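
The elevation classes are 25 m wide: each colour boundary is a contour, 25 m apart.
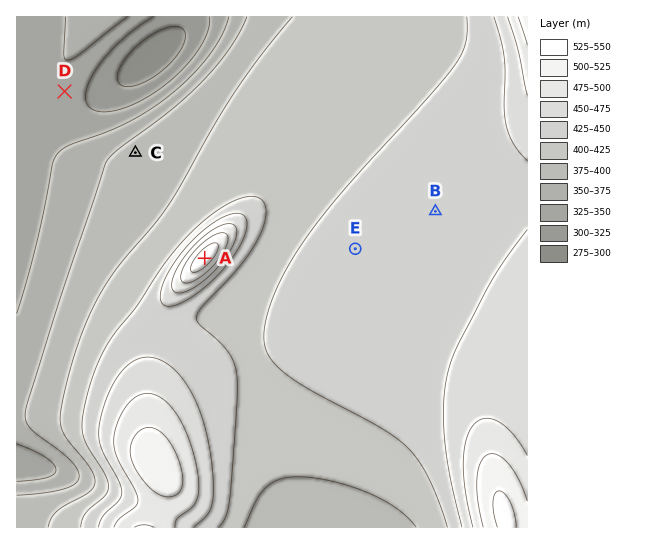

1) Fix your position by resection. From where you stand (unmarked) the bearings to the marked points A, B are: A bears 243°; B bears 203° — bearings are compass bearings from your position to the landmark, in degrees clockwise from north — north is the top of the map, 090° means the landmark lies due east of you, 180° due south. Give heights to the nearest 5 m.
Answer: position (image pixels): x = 474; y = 121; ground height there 435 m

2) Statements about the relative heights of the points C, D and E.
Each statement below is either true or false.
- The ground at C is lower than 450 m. true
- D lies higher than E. false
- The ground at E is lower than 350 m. false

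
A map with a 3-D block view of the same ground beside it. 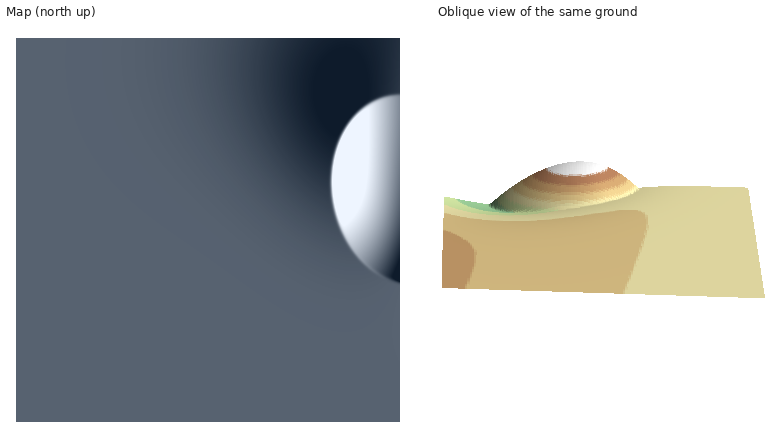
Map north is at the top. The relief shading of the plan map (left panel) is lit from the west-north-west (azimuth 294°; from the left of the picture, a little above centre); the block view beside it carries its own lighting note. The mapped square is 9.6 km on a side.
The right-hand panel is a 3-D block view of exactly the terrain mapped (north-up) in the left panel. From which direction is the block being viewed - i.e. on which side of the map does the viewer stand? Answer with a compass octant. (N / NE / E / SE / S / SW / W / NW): W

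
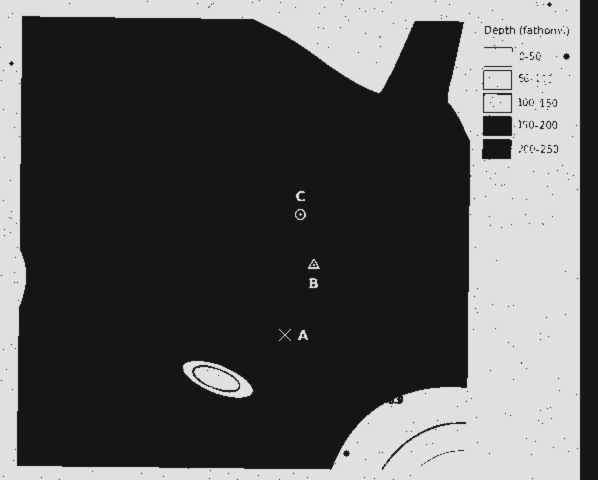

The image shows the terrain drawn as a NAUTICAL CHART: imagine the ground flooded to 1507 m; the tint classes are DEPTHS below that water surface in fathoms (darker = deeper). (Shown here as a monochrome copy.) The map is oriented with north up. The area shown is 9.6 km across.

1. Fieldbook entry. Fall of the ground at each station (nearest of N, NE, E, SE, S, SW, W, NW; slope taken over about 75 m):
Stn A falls E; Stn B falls W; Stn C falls E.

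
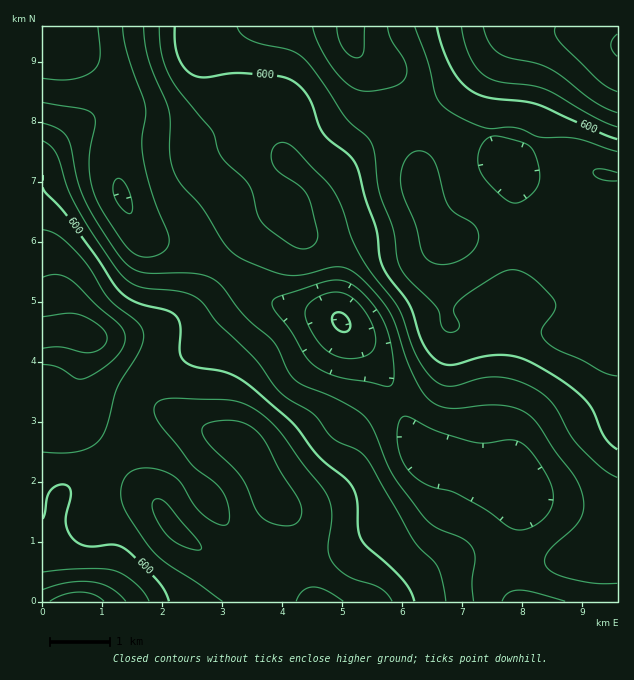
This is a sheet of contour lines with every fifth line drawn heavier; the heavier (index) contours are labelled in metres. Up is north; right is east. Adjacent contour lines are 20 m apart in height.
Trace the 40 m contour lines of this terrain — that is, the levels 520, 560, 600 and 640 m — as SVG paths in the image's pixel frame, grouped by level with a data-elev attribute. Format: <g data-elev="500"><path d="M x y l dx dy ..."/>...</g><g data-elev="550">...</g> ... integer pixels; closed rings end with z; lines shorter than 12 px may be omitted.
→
<g data-elev="520"><path d="M346 358l-12-3-11-7-9-12-8-17-1-7 3-8 8-6 10-4 14-2 13 6 12 14 9 18 2 13-5 9-10 5z"/><path d="M127 213l-8-7-5-11-1-11 5-6 3 1 4 5 6 14 1 13-2 3z"/><path d="M617 56l-5-5-1-6 2-6 4-5"/><path d="M98 27l2 30-2 7-4 6-9 6-12 3-12 1-18-2"/></g><g data-elev="560"><path d="M474 601l-2-19 3-24-3-11-10-9-28-12-11-10-31-42-18-43-9-14-7-6-16-9-38-16-9-6-7-10-10-21-4-7-29-25-22-30-9-8-9-4-12-2-50 0-9-3-7-6-17-21-25-42-7-20-7-33-4-10-9-9-15-6"/><path d="M43 590l25-8 24 0 18 6 9 6 7 7"/><path d="M617 113l-23-11-32-26-14-8-13-5-26-5-10-5-10-10-6-16"/><path d="M144 27l1 18 4 15 20 52 1 41 4 18 7 13 22 25 24 38 8 7 9 6 28 11 12 4 18 0 33-8 8 0 7 3 18 15 21 25 6 14 17 48 9 18 9 10 9 6 12 2 37-3 18 1 14 4 10 6 8 8 17 27 20 26 6 12 3 12-1 10-3 9-8 9-23 21-4 8 0 7 8 8 17 6 25 4 22 0"/></g><g data-elev="600"><path d="M414 601l-4-10-7-11-15-16-21-17-6-7-3-12-1-30-4-9-5-8-29-24-28-36-44-38-20-10-31-6-12-6-4-9 0-25-4-11-9-6-31-8-15-10-54-77-21-22-3-6"/><path d="M43 519l4-21 3-7 9-6 8 1 3 3 1 6-5 19 0 9 2 8 4 7 7 5 7 3 27-1 12 4 33 33 7 9 4 10"/><path d="M617 139l-15-5-64-29-14-4-34-3-18-7-12-10-9-14-9-21-5-19"/><path d="M175 27l0 16 3 14 6 10 9 8 12 2 34-4 39 3 15 5 12 11 7 11 6 21 5 9 7 8 19 14 7 10 10 34 10 30 3 26 3 10 7 12 20 27 12 36 12 17 7 6 9 2 9-1 24-7 15-2 18 1 17 7 31 19 21 17 9 12 12 27 12 11"/></g><g data-elev="640"><path d="M343 601l-17-11-13-3-10 4-7 10"/><path d="M190 549l9 1 2-3-5-9-29-34-6-5-6 0-3 4 1 7 10 20 11 11z"/><path d="M277 525l12 1 7-3 5-6 1-9-4-10-18-27-17-33-12-11-13-6-18 0-15 4-3 5 2 8 7 9 30 30 17 36 8 7z"/><path d="M43 364l15 3 19 12 8-1 16-9 14-11 8-10 2-11-2-7-4-6-22-18-26-26-13-5-8 0-7 2"/><path d="M436 264l15 0 16-8 9-10 2-12-5-10-18-11-7-8-4-10-7-27-4-9-8-7-9-1-7 4-5 8-3 12 0 12 3 11 12 27 6 27 5 7z"/><path d="M617 173l-18-4-4 1-2 2 3 5 5 2 16 2"/><path d="M313 27l8 22 16 24 15 14 7 3 8 1 13-1 15-4 7-4 4-6 1-6-2-7-14-23-4-13"/></g>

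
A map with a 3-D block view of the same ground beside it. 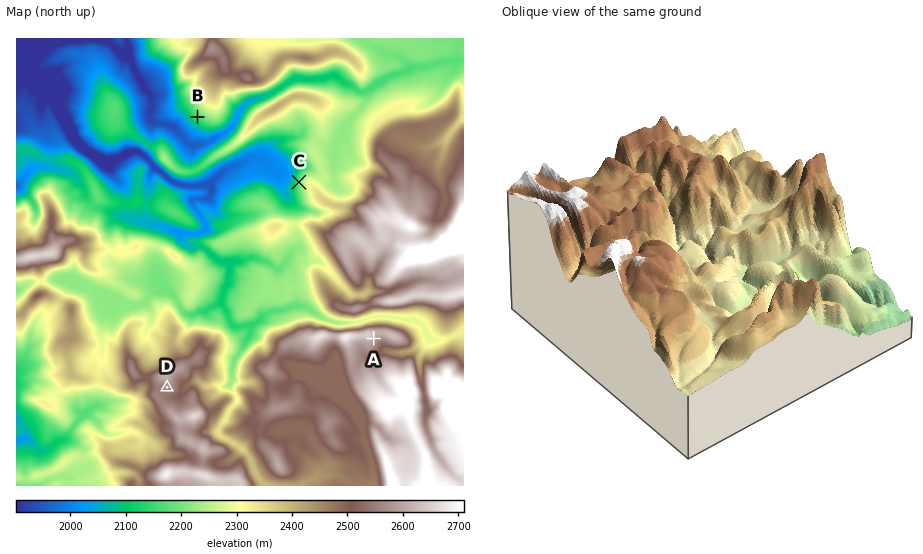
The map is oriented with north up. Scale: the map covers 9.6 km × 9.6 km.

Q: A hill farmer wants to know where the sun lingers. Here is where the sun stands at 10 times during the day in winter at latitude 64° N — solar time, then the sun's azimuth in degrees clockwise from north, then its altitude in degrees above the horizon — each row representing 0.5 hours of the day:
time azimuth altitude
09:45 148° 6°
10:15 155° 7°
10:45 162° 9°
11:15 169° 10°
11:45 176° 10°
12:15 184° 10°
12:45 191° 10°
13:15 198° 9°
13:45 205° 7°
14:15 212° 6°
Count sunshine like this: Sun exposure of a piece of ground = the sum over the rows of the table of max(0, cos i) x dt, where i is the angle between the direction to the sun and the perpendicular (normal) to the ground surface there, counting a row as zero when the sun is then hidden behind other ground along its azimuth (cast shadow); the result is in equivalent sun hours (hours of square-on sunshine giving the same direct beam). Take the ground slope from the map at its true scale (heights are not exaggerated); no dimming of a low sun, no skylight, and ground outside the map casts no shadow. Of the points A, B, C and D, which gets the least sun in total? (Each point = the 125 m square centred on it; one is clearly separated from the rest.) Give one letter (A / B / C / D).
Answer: C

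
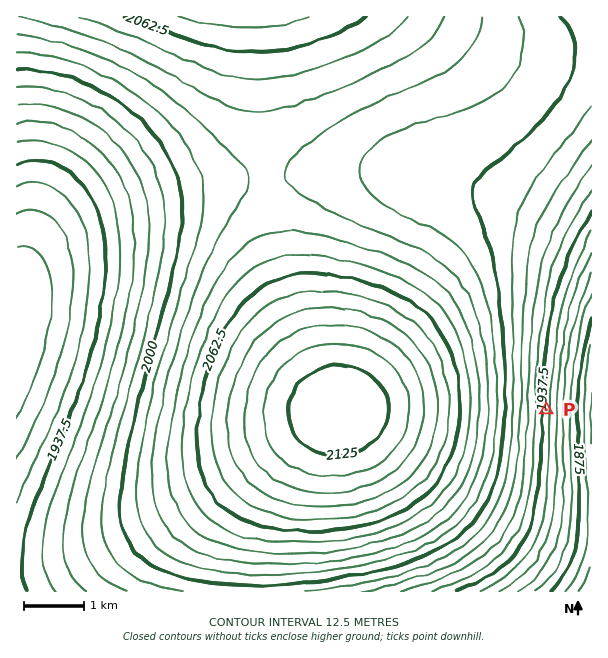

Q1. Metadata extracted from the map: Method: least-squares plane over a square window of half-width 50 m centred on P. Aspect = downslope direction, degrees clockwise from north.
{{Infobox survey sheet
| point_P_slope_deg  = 6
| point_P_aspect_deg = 92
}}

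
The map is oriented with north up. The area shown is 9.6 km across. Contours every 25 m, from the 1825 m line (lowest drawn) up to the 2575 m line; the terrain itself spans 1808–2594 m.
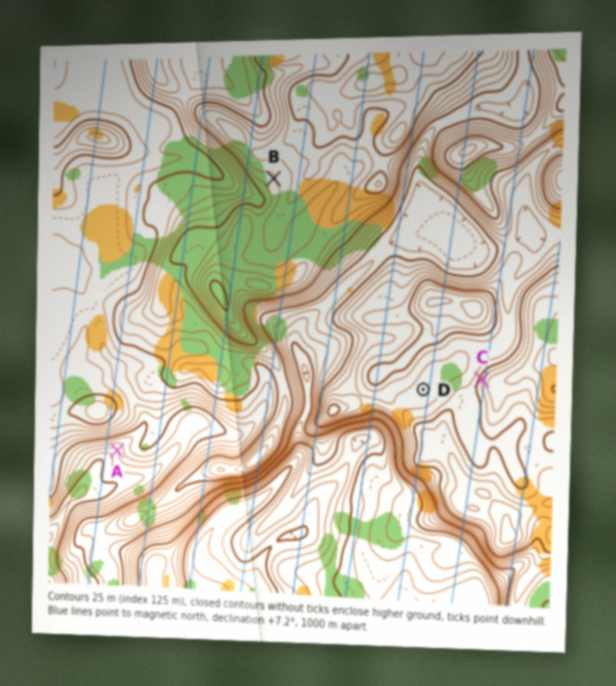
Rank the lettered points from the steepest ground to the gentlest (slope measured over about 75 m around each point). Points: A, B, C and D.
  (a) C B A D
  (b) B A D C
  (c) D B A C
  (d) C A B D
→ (d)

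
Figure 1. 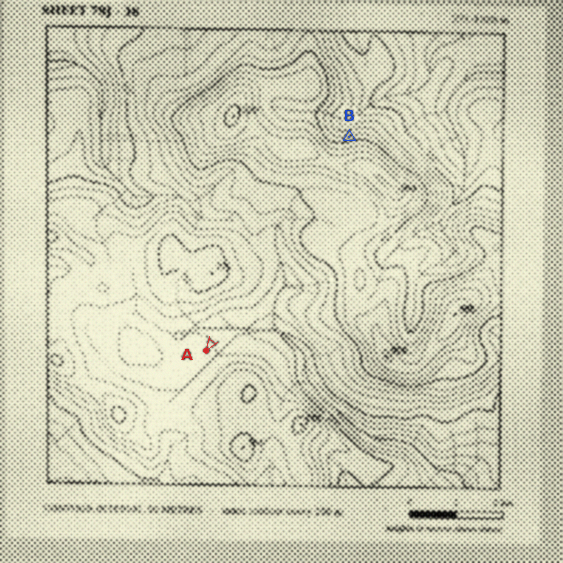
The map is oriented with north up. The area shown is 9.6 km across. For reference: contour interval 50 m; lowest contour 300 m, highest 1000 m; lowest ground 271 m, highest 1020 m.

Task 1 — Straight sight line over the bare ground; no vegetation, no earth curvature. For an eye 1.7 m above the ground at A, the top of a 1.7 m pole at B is out of sight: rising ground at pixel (241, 298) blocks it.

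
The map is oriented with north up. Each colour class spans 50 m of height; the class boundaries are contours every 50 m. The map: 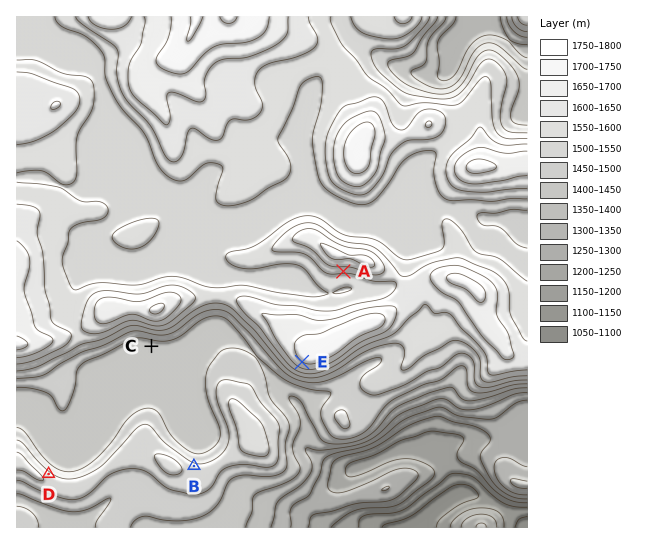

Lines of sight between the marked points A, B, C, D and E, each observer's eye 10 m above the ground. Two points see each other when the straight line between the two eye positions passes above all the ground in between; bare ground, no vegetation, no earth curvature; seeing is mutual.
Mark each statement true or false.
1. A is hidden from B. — true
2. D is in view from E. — true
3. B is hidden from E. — false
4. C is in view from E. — true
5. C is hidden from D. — false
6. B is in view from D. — false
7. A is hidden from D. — true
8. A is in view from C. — false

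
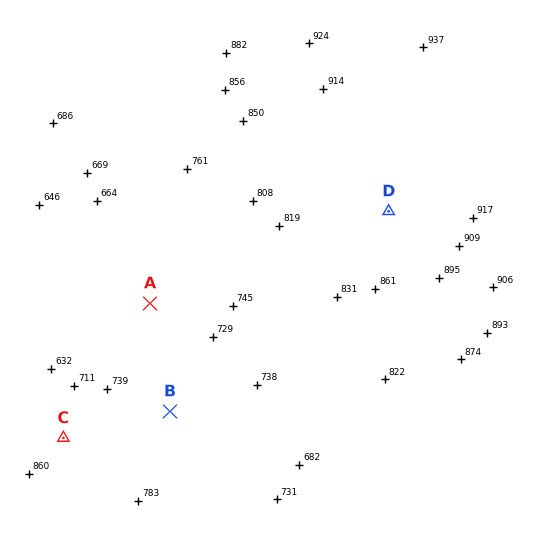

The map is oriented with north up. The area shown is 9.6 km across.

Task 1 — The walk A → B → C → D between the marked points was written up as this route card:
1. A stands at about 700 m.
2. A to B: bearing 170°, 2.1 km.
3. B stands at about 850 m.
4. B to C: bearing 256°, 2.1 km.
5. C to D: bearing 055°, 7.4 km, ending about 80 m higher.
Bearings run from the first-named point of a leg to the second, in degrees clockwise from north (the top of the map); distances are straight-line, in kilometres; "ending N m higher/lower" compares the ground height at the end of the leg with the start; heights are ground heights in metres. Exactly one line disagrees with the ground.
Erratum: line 3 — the height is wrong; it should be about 740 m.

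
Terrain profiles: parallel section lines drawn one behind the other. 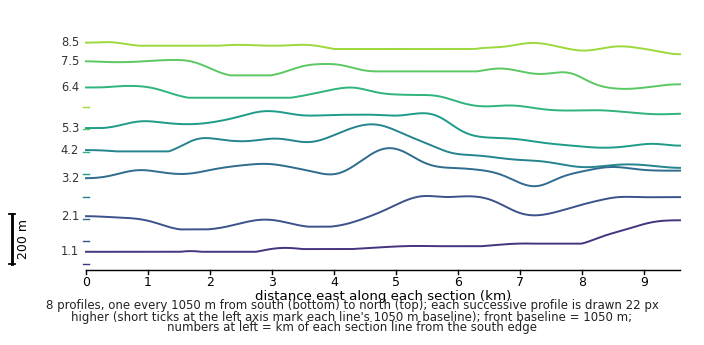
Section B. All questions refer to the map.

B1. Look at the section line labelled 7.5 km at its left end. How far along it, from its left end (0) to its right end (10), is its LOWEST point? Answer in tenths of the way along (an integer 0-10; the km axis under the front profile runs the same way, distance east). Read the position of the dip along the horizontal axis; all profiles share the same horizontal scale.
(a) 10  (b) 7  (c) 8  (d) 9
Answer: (d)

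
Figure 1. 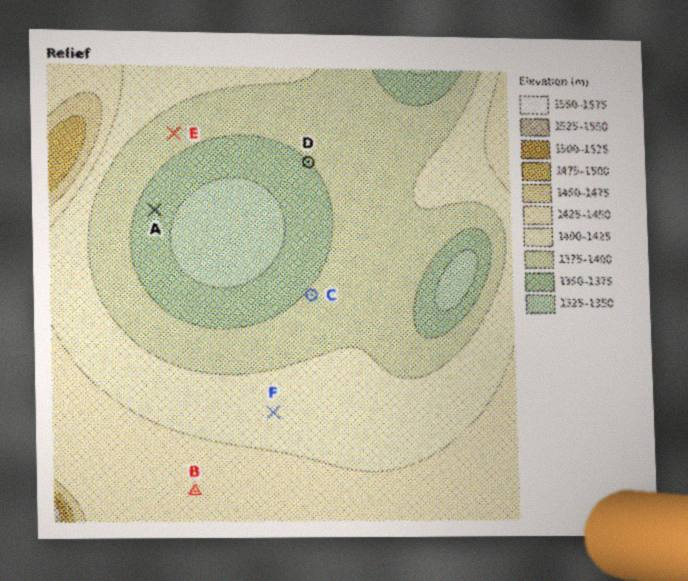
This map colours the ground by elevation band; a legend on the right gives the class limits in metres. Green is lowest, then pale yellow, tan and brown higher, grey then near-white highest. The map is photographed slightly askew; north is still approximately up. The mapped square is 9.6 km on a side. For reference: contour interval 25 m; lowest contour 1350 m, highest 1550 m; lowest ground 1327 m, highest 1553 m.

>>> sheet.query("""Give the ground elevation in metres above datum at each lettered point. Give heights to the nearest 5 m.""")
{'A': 1365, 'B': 1435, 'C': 1380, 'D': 1375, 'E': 1385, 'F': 1415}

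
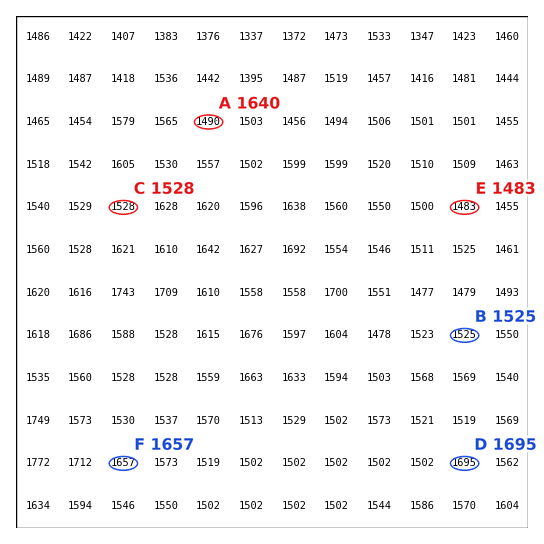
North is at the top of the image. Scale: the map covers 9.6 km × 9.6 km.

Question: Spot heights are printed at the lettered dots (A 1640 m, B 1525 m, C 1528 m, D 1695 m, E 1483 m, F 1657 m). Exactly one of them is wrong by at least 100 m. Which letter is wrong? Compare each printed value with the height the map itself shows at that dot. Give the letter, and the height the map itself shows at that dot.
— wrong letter A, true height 1490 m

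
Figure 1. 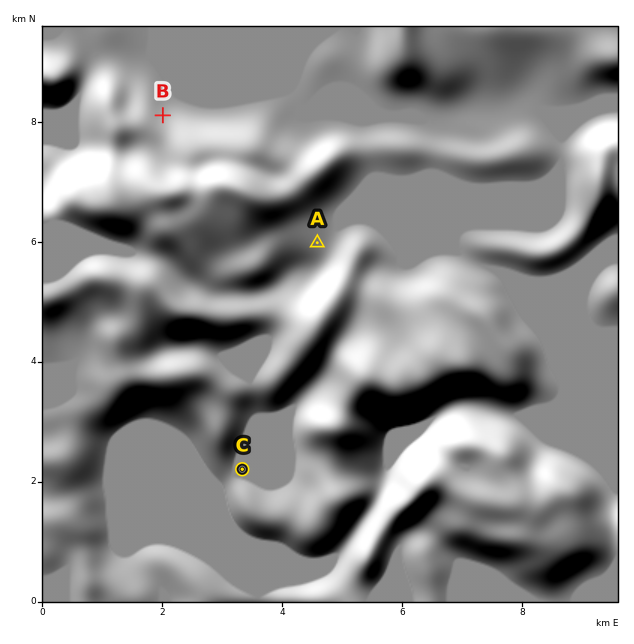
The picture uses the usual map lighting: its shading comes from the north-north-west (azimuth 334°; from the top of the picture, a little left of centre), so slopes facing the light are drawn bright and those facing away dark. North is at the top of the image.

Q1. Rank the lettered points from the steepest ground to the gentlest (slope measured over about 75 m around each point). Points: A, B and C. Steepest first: B A C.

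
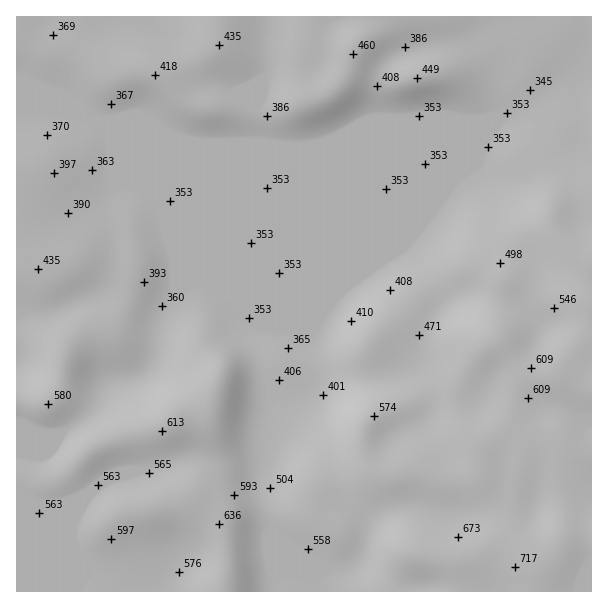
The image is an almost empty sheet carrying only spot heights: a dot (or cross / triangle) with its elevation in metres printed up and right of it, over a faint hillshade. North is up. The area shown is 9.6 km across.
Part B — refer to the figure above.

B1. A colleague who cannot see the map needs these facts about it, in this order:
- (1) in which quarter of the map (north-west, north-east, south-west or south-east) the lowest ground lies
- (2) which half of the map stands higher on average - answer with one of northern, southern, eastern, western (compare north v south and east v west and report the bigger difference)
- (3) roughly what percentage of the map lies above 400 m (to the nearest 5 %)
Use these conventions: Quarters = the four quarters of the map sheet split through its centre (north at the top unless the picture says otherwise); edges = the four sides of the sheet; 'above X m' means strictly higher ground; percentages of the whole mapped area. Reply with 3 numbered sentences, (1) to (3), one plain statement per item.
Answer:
(1) Look to the north-east quarter for the lowest ground.
(2) On average the southern half of the map is the higher ground.
(3) About 60 % of the map lies above 400 m.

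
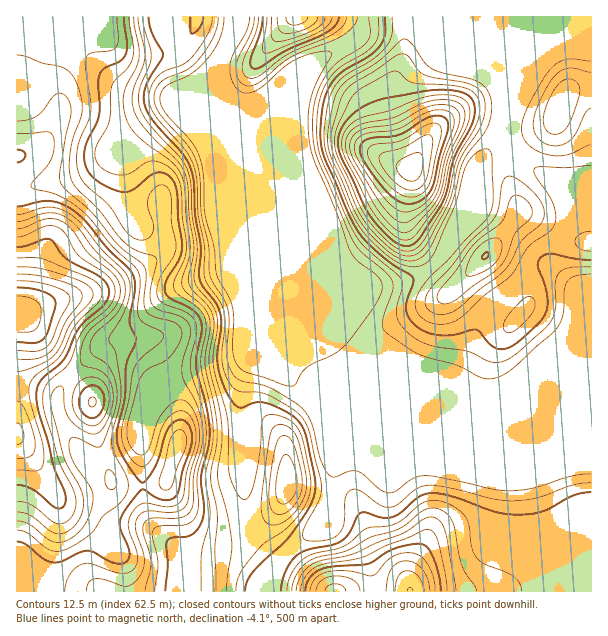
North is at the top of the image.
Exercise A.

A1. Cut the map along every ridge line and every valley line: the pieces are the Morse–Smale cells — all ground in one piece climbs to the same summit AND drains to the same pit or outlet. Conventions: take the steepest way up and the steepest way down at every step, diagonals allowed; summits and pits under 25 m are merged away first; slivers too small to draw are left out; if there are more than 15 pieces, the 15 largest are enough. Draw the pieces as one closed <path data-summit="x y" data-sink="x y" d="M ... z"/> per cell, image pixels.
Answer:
<path data-summit="17 314" data-sink="236 17" d="M236 16l-220 1 1 575 255-1 2-21 4-7-26-33-5-11-3-16 2-56-5-31 0-21 3-15 8-17-7-17 1 11-9 7-15 6-37 8-18 7-21 29-6 24-11 8-28 12-8-1-17-11-12-20-6-15 0-18 6-10 38-37 8-4 25-8 10-10 13-21 13-11 12-6 45-14-4-27 0-150-6-24 0-9 17-32z"/><path data-summit="411 168" data-sink="236 17" d="M506 16l-143 0-2 17-8 9-24 12-17 12-22 8-24 23-20 8 52 54 44 105 9 12 15 12 44-8 22-14 14-17 34-85 18-24 7-21 3-14z"/><path data-summit="410 591" data-sink="236 17" d="M591 396l-82 0-20 4-19 0-8-3-127 0-6 3-15 0 6 13 6 27 8 16-3 45-15 29-20 14-19 20-5 14 0 13 319 1z"/><path data-summit="486 255" data-sink="236 17" d="M246 106l0 2 91 221 36 34 0 3-9 11-23 20 87-1 22-10 14-20 18-48 24-24 21-18 13-8 11 2 16 12 3-1-14-15-2-15 10-20 8-9 20-4 0-12-19-18-19-7-41-27-10-4-9 0-13 11-31 82-12 18-12 10-16 9-44 8-15-12-9-12-44-105z"/><path data-summit="92 402" data-sink="236 17" d="M228 265l-1 7-44 14-12 6-13 11-13 21-10 10-25 8-8 4-38 37-6 10 0 18 6 15 14 22 18 10 5 0 28-12 11-8 6-24 21-29 28-11 36-7 15-10-4-12 0-43z"/><path data-summit="287 483" data-sink="236 17" d="M225 222l1 38 15 36 1 45 10 19-11 35 0 21 5 31 0 66 8 21 25 28 17-18 20-14 12-21 4-17 2-36-6-12-4-22-8-18-20-17-12-19z"/><path data-summit="411 168" data-sink="236 17" d="M591 218l-19 4-8 9-10 20 2 15 18 19-28-17-10 2-9 6-41 38-10 16-12 36-14 20-22 10-82 0 116 1 8 3 19 0 20-4 82 0z"/><path data-summit="561 107" data-sink="236 17" d="M591 16l-85 1 2 88-8 29-12 16 1 2 5-2 9 0 10 4 41 27 19 7 18 17z"/><path data-summit="296 17" data-sink="236 17" d="M362 16l-125 0-2 14-17 32 2 16 6 15 7 7 9 4 7 0 17-7 24-23 22-8 17-12 24-12 8-9z"/>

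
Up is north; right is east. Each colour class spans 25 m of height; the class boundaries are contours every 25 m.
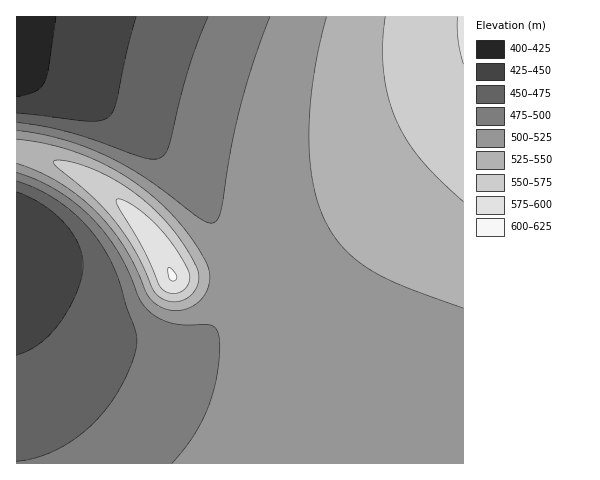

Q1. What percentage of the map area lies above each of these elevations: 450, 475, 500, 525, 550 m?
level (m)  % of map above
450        91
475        77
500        62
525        25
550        9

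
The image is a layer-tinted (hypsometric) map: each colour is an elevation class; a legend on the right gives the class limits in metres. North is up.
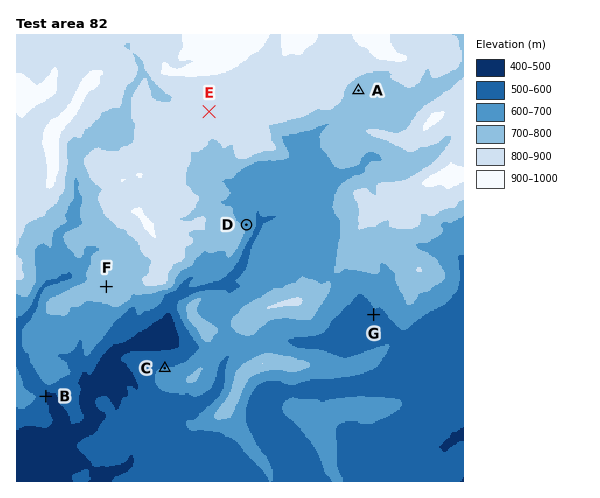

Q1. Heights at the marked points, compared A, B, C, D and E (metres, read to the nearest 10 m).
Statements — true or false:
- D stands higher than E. false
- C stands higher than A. false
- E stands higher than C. true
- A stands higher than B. true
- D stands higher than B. true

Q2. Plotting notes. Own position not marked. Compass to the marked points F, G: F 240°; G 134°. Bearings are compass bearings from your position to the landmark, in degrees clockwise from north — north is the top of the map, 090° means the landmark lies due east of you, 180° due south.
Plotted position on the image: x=255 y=201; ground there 620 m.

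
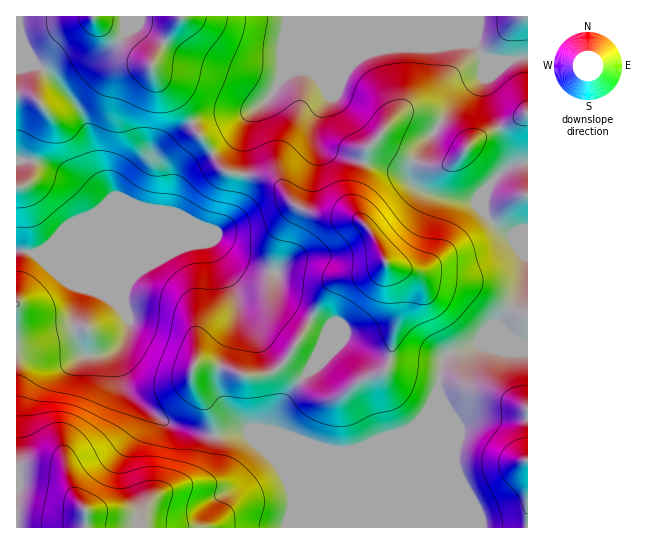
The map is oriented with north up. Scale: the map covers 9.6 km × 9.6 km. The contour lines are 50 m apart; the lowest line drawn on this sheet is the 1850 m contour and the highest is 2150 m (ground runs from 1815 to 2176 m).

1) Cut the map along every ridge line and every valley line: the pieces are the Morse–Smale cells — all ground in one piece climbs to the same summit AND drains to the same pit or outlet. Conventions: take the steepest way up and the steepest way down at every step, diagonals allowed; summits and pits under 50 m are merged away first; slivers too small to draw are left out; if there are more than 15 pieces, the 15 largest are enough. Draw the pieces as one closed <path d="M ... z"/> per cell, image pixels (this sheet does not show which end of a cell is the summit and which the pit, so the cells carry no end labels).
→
<path d="M527 113l-50 26-20 21-16 7-16-2-19-6-29-19-10 9-12 45 0 16 7 13-9-6-30-1-18-5-8-4-23-27-12-4-35-4-8-7-6-10-3 0-20 12-9 8-10 37-94 39-34 0-8 3 24 22 47 20 15 13 8 12-1 12-9 18 0 15 4 16 5 9 10 10 27 20 38 14 11 1 20-4 15 0 32 13 30 0 24 6 23-2 48-18 19-17 14-24 2-24 6-11 30-11 47-1-14-7-10-10 0-3 15-21 9-21 4-20 0-31-3-1-14 6-9-4-17-17-1-13 4-14 15-16 10-6 15-3z"/><path d="M23 160l-7 2 1 366 423-1 0-125-2-11-13 23-12 13-43 18-19 6-16 0-24-6-30 0-32-13-15 0-20 4-11-1-38-14-27-20-13-14-6-21 0-15 10-25 0-5-4-7-19-18-47-20-24-22 10-5 21-22 23-10 10-6 4-6-22-22-14-10-20-9z"/><path d="M478 16l-56 1-133 56-9 8-8 13-24 21-13 22-9 8-14 9 7 11 8 7 35 4 12 4 15 19 8 8 8 4 18 5 30 1 6 3-4-10 0-16 12-45 10-9 29 19 19 6 16 2 16-7 20-21 51-26 0-55-34 2-9-3-10-14 4-16z"/><path d="M181 16l-165 1 0 144 21 0 14 4 16 8 14 10 22 22-4 6-10 6-23 10-23 24 34 0 94-39 10-37 9-8 22-13-33-53-19-19-8-13 0-6 5-10z"/><path d="M426 16l-244 0-25 37-5 10 0 6 8 13 19 19 18 32 17 20 21-16 13-22 24-21 8-13 9-8z"/><path d="M527 344l-50 0-27 9-6 5-5 21 2 149 87-1z"/><path d="M527 163l-14 2-10 6-15 16-4 14 0 10 4 7 10 10 13 7 17-6z"/><path d="M527 16l-48 0-4 27 8 12 11 5 20 0 13-3z"/><path d="M527 261l-6 28-21 34 0 3 10 10 15 8 3-1z"/>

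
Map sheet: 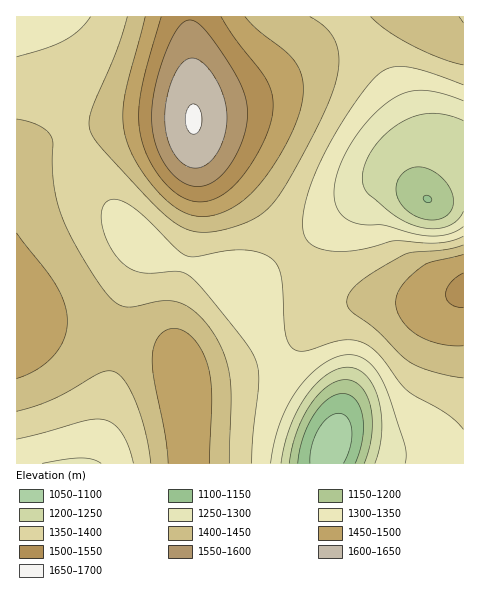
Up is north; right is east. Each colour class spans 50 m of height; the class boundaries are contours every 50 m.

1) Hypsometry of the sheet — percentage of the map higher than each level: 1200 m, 96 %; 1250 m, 92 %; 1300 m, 87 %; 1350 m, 70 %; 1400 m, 44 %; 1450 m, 22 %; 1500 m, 10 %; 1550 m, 6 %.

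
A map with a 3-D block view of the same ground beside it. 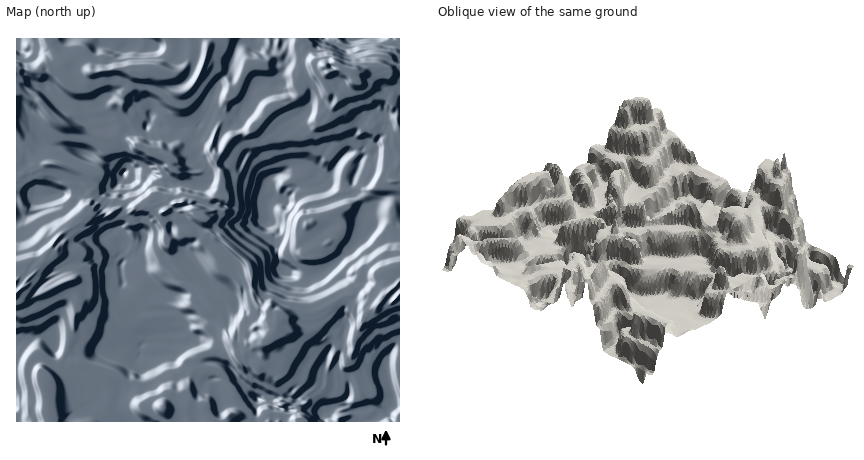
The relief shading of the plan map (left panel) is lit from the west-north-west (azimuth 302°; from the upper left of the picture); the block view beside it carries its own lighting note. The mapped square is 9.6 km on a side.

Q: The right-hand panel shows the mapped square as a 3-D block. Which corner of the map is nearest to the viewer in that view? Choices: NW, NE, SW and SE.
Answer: SW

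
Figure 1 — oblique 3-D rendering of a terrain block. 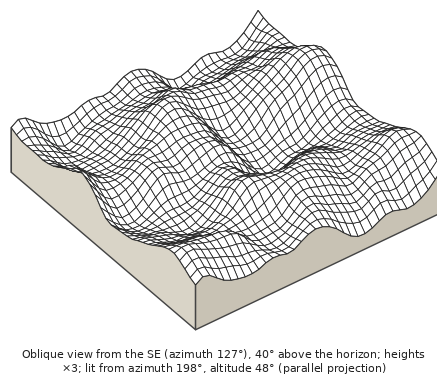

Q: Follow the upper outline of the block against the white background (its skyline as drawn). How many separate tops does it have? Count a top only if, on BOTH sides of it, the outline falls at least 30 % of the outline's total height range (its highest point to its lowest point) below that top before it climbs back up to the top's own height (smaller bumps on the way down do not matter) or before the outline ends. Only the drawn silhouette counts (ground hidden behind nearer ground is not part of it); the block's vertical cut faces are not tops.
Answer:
1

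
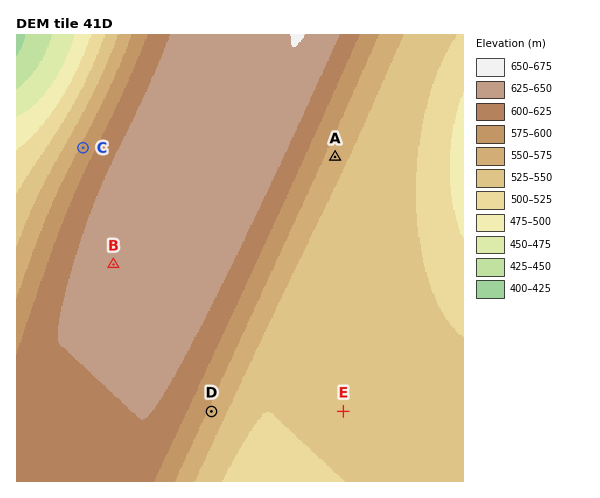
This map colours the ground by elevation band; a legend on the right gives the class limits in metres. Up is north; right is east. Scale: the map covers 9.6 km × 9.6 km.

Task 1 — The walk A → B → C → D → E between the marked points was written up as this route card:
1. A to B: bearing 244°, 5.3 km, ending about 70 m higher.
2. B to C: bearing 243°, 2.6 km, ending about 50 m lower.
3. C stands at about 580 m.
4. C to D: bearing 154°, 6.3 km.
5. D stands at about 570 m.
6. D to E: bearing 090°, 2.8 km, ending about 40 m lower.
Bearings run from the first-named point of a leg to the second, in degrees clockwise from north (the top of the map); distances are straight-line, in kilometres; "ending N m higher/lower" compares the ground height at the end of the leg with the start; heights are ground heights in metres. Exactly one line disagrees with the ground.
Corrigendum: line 2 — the bearing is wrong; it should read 345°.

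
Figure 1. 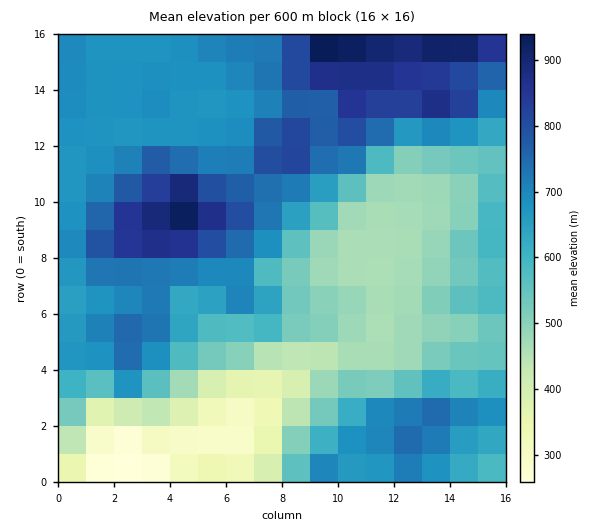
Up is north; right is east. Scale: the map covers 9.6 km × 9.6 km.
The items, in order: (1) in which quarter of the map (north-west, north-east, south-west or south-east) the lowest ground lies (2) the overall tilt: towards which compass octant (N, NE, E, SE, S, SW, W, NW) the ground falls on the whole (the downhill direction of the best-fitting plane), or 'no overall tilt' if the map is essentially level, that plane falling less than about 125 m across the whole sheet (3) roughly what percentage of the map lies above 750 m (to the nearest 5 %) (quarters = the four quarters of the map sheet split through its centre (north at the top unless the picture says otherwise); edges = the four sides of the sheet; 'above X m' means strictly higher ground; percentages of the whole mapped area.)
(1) The lowest ground is in the south-west quarter.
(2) The general tilt is down to the south (the land rises towards the north).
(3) Roughly 20 % of the ground is higher than 750 m.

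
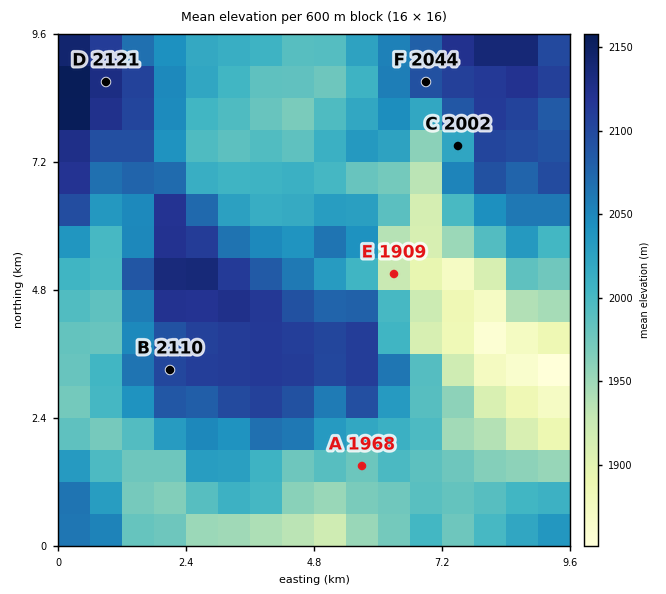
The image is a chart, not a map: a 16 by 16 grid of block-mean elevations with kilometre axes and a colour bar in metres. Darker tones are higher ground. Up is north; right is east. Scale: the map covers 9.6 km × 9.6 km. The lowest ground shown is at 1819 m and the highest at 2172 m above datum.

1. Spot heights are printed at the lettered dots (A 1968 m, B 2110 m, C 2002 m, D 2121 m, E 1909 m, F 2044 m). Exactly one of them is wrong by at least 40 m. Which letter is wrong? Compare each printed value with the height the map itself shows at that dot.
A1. F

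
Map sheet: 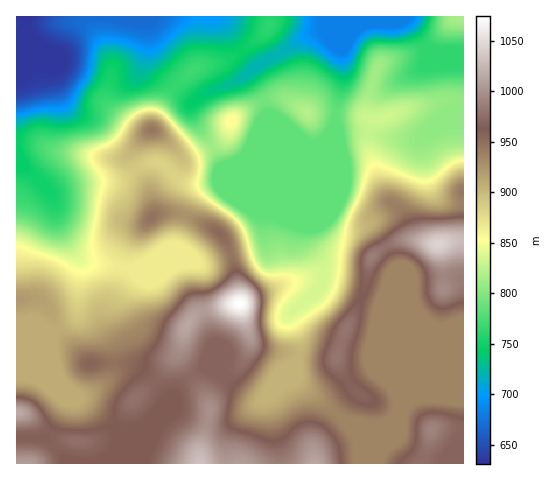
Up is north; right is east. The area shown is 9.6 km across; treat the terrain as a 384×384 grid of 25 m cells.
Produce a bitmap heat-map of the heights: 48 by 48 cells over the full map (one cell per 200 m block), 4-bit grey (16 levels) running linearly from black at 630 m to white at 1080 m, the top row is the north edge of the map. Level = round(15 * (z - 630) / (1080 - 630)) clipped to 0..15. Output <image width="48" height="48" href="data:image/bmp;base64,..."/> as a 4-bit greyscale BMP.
<image width="48" height="48" href="data:image/bmp;base64,Qk32BAAAAAAAAHYAAAAoAAAAMAAAADAAAAABAAQAAAAAAIAEAAATCwAAEwsAABAAAAAAAAAAAAAAABEREQAiIiIAMzMzAERERABVVVUAZmZmAHd3dwCIiIgAmZmZAKqqqgC7u7sAzMzMAN3d3QDu7u4A////AMzMu7u7u7u8zN3dzMzMzM3cu6qqu7y7u8zLu7u7u7u7zN3czMzMzMzMu6qqq7zLu7u7u8y7u7u7zM3czMu7vMzMuqqqqrzMu7u7u7u7u7u7vMzMy7u7u8zLuqqqqrzMy8zLuqq7u7u7u8zMu6qqq7u7qqqqqrvMu9y7qqqru7u7u7zMuqqaqqqqqqu6qqu7u8y6mZmqu8u7u7zMu6mZmqqqq7u7qqqqqrqpmZmqu8y7u7zMu6mZmZqqu7u6qqqqqqmZmaqqq7u7u7zLu7qZmZmru7uqqqqqqpmZmqqqq7u7y7u7u7qpmZqru7qqqqqqqpmZmqu7u7u8zMu7u7upmZq7y7qqqqqqqpmZmqu7q7u8zMy7u8y6mZq7y7qqqqqqqpmZmqqqqqu8zMy7vMy6mZmry7qqqqqqqpmZmaqqqqq7zMy7zMy5mZmrzLqqqqqqqpmZmZmaqqqrzdzMzNypiImrvLqqqqqqqpmZmZmZmaqrvN3M3e2od3iau7uqqqqqqqmZmZmZmZmqvM3d7u2od3eIq7uqqqq7u6qpmYmZmZmZq8zN7/25h3d4mruqqqq8y6qZmIiJmIiImru83uyph3d3ibu6qqvMzJmZmIiIiIiIiZmavMuYiHd3ibu6qqvMzImYiHeIiIiIiIiJq7mHd3d3eau6qqvMzIiIh3d4iIiIiIiJq6hmZ3d3eazLqqvNzIh3d3d4iIiIiIiZqpdmZmZ3eKvLu7zd3Xd2ZneIiJmIiImauoZmZmZneJu8zM3u3XZmVmeImZqZiJmruoZmZVVmeJmrzM3d3WZVVWeImaqqmaqrqXZVVVVVaJmau8zMzFVVRWZ4mZq6qqqql2VVVVVVV4maq7u7u1VURVZ4mZqqqqmYdVVVVVVVVomqqqqqqlRERVZ4iZmqmZh2VVVVVVVVVXmaqpmZqkRERVZ4iJmZmYdlVVVVVVVVVWiZmZiJqkRERVZ4iJmZmIdlVVVVVVVVVWiIiId4mkREVWd4iZmZiYhlVVVVVVVVVWeId3d3iURFVmeImZmZmZhmVVVVVVVVVWd3d2Znd0RVVmd4iZmZmYdmZlVVVVVVVWd3ZmZmZ0RVVWZniJqqmYZmdlVVVVVVVWd2ZmZmZkRERFVWeJqqmGZmd2VVVVVVVmd2ZmZmZjNERERFZ4qqhlVnd2VVVWZlVmd3dmZmZiMzMzRFVniYZURWd3ZVVmZlVmd3d2ZmZhEiIjRFVWZmVERFZmZVZmZlVWZmZmZmZhEREiNEREVVVERERFVWZmZlVWZmZmZmZgAAESNERERERERDM0RVVVVVRFZmVVVVVQAAABI0RDNERVREQzNEVVVUREZmVVVVVQAAABI0RDM0RFVERDM0RERDM0VmVVRERAAAABEzQzMzNEREREMzM0QzIjVmZVRERAAAABEjMzIiM0RERERDMzMiIjRVVVRERAAAAREiIiIiIzMzM0REMyIiIiNENERVVQABEREiIhESIjMzMzREQzIiIiIiIjRVZgABERERERERIiIiMzREQzIiIiIiIiNFZg=="/>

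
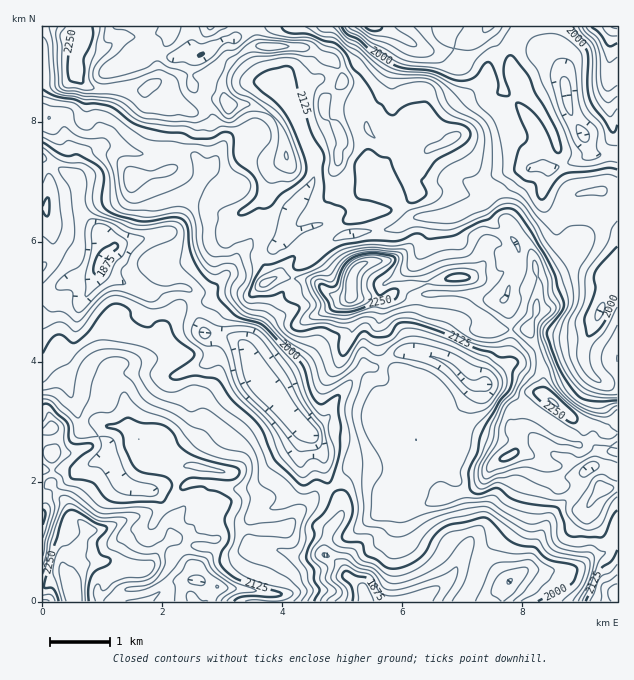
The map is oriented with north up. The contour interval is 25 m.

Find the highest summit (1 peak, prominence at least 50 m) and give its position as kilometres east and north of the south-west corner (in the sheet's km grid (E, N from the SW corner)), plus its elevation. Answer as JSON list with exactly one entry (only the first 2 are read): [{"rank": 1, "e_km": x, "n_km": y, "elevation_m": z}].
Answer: [{"rank": 1, "e_km": 5.16, "n_km": 5.29, "elevation_m": 2348}]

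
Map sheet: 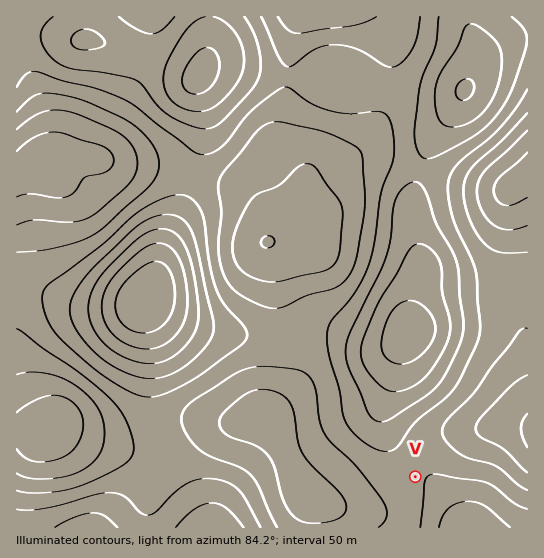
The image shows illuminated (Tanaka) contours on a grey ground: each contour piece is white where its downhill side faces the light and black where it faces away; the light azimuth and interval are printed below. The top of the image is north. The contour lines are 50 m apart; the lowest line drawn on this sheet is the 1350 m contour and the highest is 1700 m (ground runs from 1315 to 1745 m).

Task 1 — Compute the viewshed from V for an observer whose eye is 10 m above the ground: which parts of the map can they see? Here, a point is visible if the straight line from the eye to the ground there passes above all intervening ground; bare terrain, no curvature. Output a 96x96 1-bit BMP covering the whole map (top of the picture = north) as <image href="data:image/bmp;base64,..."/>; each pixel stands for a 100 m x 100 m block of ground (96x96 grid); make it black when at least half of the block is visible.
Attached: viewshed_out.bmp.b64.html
<image width="96" height="96" href="data:image/bmp;base64,Qk2+BAAAAAAAAD4AAAAoAAAAYAAAAGAAAAABAAEAAAAAAIAEAAATCwAAEwsAAAIAAAAAAAAA////AAAAAAAAAAAAD///////8AAAAAAAD///////8AAAAAAAD///////+AAAAAAAD///gH//+AAAAAAAD//+AB//+AAAAAAAB//8AAf//AAAAAAAB//4AAf//AAAAAAAD//4AAf//AAAAAAAD//wAAf/+AAAAAAAH//wAA//AAAAAAAAP//gAA/+AAAAAAAB///gAB/8AAAAAAAD///AAB/4AAAAAAAH///AAD/wAAAAAAAP//+AAD/wAAAAAAAP//8AAH/wAAAAAAAf//wAAH/4AAAAAAA///gAAD/4AAAAAAA///AAAD/8AAAAAAB//8AAAB/+AAAAAAB//8AAAB//gAAAAAD//4AAAA//wAAAAAD//4AAAA//8AAAAAH//wAAAA//+AAAAAH//wAAAA///gAAAAH//wAAAA///wAAAAH//wAAAA///8AAAAP//4AAAA///+AAAAP//4AAAB////gAAAP//4AAAA////8AAAP//4AAAAP///8AAAP//4AAAAD///8AAAP//4AAAAB///8AAAP//4AAAAA/5/8AAAP//4AAAAAfgP8AAAP//wAAAAAAAB8AAAP//wAAAAAAAA8AAAH//gAAAAAAAAcAAAH//AAAAAAAAAcAAAH//AAAAAAAAAMAAAD/+AAAAAAAAAMAAAB/8AAAAAAAAAMAAAB/8AAAAAAAAAMAAAA/4AAAAAAAAAcAAAAf4AAAAAAAAAcAAAAfwAAAAAAAAAMAAAAfwAAAAAAAAAMAAAAPwAAAAAAAAAAAAAAPgAAAAAAAAAAAAAAHgAAAAAAAAAAAAAAHAAAAAAAAAAAAAAAHAAAAAAAAAAAAAAACAAAAAAAAAAAAAAAAAAAAAAAAAAAAAAAAAAAAAAAAAAAAAAAAAAAAAAAAAAAAAAAAAAAAAAAAAAAAAAAAAAAAAAAAAAAAAAAAAAAAAAAAAAAAAAAAAAAAAAAAAAAAAAAAAAAAAAAAAAAAAAAAAAAAAAAAAAAAAAAAAAAAAAAAAAAAAAAAAAAAAAAAAAAAAAAAAAAAAAAAAAAAAAAAAAAAAAAAAAAAAAAAAAAAAAAAAAAAAAAAAAAAAAAAAAAAAAAAAAAAAAAAAAAAAAAAAAAAAAAAAAAAAAAAAAAAAAAAAAAAAAAAAAAAAAAAAAAAAAAAAAAAAAAAAAAAAAAAAAAAAAAAAAAAAAAAAAAAAAAAAAAAAAAAAAAAAAAAAAAAAAAAAAAAAAAAAAAAAAAAAAAAAAAAAAAAAAAAAAAAAAAAAAAAAAAAAAAAAAAAAAAAAAAAAAAAAAAAAAAAAAAAAAAAAAAAAAAAAAAAAAAAAAAAAAAAAAAAAAAAAAAAAAAAAAAAAAAAAAAAAAAAAAAAAAAAAAAAAAAAAAAAAAAAAAAAAAAAAAAAAAAAAAAAAAAAAAAAAAAAAAAAAAAAAAAAAAAAAAAAAAAAAAAAAAAAAAAAAAAAAAAAAAAAAAAAAAAAAAAAAAAAAAAAAAAAAAAAAAAAAAAAAAAAAAAAAAAAAAAAAAAAAAAAAAAAAAAAAAA="/>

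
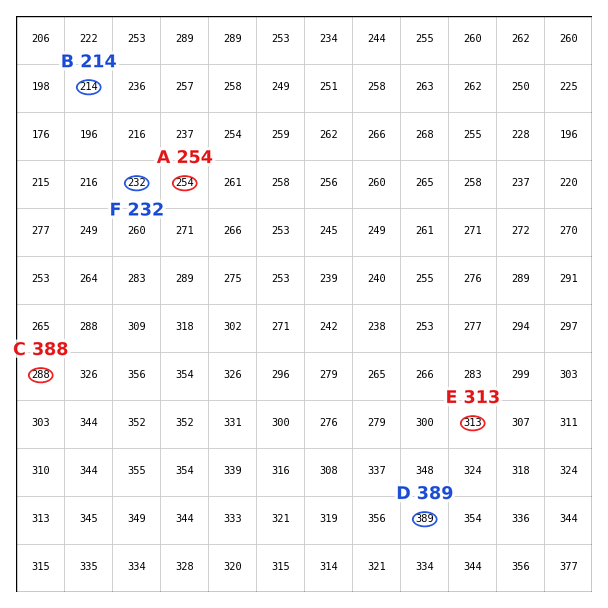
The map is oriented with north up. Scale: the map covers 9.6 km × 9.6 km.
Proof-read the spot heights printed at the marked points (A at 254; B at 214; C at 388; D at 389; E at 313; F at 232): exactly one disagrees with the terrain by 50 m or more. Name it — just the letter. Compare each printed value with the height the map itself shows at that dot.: C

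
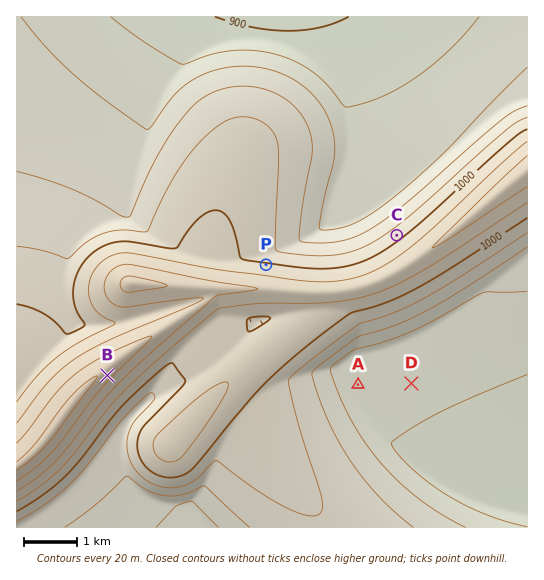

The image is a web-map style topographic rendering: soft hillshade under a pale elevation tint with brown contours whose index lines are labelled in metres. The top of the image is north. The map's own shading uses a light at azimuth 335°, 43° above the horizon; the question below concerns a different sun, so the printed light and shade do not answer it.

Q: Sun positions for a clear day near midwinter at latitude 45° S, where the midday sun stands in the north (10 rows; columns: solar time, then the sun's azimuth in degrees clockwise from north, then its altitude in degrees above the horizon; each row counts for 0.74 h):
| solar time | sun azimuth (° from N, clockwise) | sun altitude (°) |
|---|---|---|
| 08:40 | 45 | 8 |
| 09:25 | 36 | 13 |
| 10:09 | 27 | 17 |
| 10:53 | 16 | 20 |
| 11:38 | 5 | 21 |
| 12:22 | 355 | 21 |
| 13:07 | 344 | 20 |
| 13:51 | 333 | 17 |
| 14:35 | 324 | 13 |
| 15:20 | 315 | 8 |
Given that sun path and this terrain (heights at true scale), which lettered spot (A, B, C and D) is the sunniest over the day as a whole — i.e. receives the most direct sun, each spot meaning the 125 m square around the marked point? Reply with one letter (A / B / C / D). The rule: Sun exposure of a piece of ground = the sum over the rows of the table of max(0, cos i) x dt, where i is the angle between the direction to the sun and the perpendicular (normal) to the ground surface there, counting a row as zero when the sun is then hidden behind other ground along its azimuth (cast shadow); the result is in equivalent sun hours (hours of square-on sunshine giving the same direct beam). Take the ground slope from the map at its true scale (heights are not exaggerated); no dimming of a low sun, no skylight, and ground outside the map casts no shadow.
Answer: C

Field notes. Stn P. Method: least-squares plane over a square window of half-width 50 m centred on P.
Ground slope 5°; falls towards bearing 8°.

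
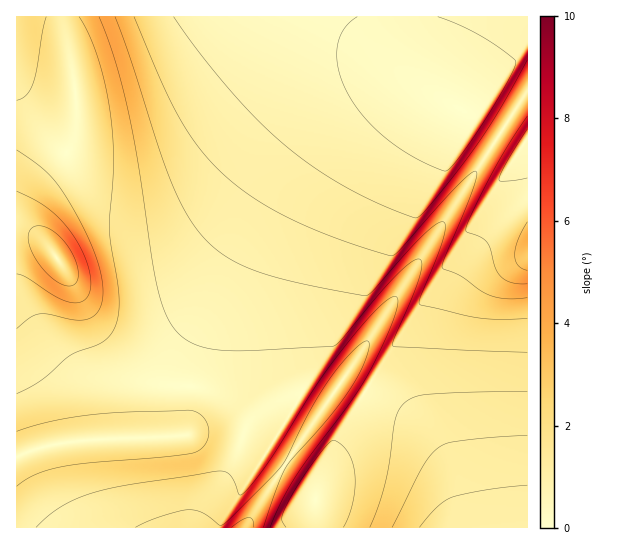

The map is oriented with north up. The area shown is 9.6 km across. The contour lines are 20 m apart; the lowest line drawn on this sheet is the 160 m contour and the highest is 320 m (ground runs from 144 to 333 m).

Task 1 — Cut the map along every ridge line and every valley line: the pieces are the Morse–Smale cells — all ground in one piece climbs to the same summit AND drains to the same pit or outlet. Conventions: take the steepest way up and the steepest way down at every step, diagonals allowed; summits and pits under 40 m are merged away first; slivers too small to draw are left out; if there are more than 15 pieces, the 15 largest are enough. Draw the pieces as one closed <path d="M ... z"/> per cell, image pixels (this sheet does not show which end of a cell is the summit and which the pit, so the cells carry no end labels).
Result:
<path d="M527 16l-462 0-1 13 12 64 0 37-3 11-6 12-35 38-5 12-2 11 6 12 26 32 18 28 12 27 8 25 13 23 11 10 26 10 22 4 22 1 6-31 9-25 43-87 25-45 39-55 20-22 26-20 12-6 20-7 24 0 17 5 35 19 13 4 24 15 26-40z"/><path d="M413 88l-24 0-23 8-24 16-31 31-22 28-26 43-54 104-14 37-6 31 18 3 20 11 14 13 6 12 15-14 27-14 6 0 24 14 6-5 36-53 140-222-23-15-13-4-35-19z"/><path d="M527 140l-147 227-44 75-13 29-7 22-1 17 2 18 211-1z"/><path d="M503 132l-3 1-139 220-40 58-26-14-6 0-27 14-15 14-6-12-14-13-20-11-17-2-2 42-1 4-5 3-111 5-33 7-20 8-2 2 0 69 299 1 1-35 7-22 13-29 44-75 144-222z"/><path d="M63 16l-47 1 1 440 21-9 24-5 39-4 81-3 5-3 1-4 1-42-2-2-20 0-22-4-26-10-11-10-13-23-14-39-12-22-12-19-30-39-2-10 7-18 35-38 6-12 3-11 0-37z"/><path d="M527 92l-26 39 20 13 4 0 3-5z"/>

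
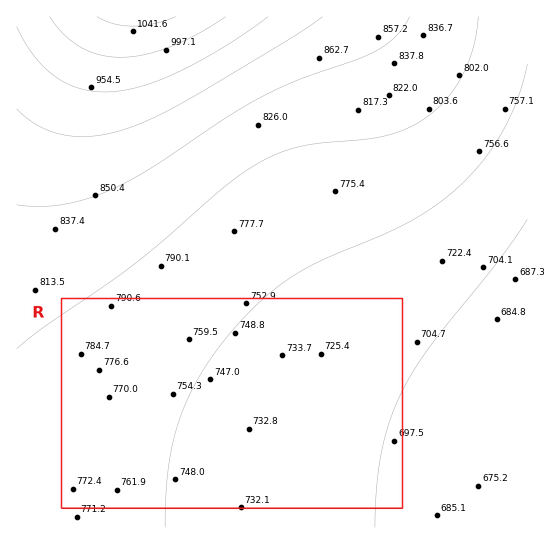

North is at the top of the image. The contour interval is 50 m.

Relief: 660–1060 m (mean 780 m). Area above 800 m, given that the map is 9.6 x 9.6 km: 29.3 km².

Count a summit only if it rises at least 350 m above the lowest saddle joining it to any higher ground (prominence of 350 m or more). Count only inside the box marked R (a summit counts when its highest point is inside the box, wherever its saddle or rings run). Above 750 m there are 0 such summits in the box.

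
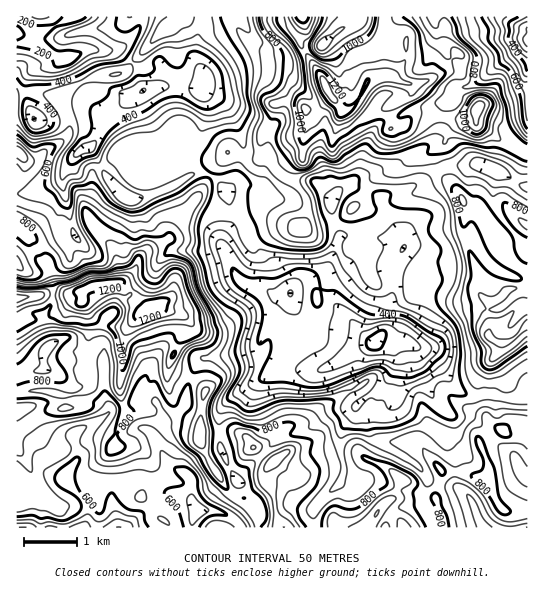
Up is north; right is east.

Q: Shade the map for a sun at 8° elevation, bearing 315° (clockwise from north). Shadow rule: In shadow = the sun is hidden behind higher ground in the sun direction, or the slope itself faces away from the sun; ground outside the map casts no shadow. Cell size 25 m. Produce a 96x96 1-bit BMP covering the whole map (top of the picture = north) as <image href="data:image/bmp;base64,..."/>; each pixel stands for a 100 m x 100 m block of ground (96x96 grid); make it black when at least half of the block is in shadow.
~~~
<image width="96" height="96" href="data:image/bmp;base64,Qk2+BAAAAAAAAD4AAAAoAAAAYAAAAGAAAAABAAEAAAAAAIAEAAATCwAAEwsAAAIAAAAAAAAA////AAAAAAD///wBgAAAAB4IfD////4BwAAPgB4Afj///f8B4cQPwA/wfg7w/OeB54B/wA/8bgBgAMEfzwB/8Af8/gAAAAB/wAB/+AH4/hAAAAD/wMB/+AB4fDgBwAf/weD/+AD4/HgD4D//w/D//ADw+HgH4H//w+H//AAA8HAf8P//g+H/+AAAwHY/8P//g/j/aCAAAC5/+P//h7x/CAAAAA75/H//n54/OAAAAB/4fj/+/48f+AAAAB/5/gH+PwIH+AAAAB7//wP8HwAAeAAAAB5//x/8HwA4OAAAABgf/5/8HwYeGAAAAAAP/8/+H/+GGAAAAAIH/8//H//ADgAAAAAB/+f/n//gPwAAAAB4D+f/3//wP4AAAAD+B+//3//4H8AAAAf/D9//3//8B/gAAA8QA9/////+AfgAAD8AAd/////+AHwAAH8Awc/////+ADwAAP8fw8/////+ABwAAP9/z8/////9wAAAAP///8/////7+AAAAP///8/////z/AAQAH///+/////j/gH8AD/////////gP//+AB/////////AH///AA/////////AA///gAP///f////AAf//gAF//+f///+ADf//ADA///P///+AP//4ABj///D///+AP//wAAz/f/g////wf//wAAb/H/gP///4f//wACL/B/wP///8P/4AABgeB/wD///+f/4AAAwAB/4D//////4AAAYAAH8D/////8wAAAAAAAfB/////4AAAAAAAAPh/////4QAAAAAAAHg/////xwAAAABwAHwf////x/AAAABwAHw/////j/wAAAAAAD//+///h//AAAAAAB//+P//A//gAAAAAAP/+D//B//gAEDAAAD/8Af/D//4AEDAAAA/8AH/P//8AACAAAA/8AB/////AAAAAAA/4AB9///7AAAAAAA/4AB////6AAAAAAAfwAB////7AAAQAAAfwAB////7AAAwAAAPwAB////4AEDwAPwHwAB////5Md/wMf8H8AD//////9/4MB/D+AH//////9/8cAfh/IP//////9/+YAHx+YP//////9/+AABg+AP//////9/+AAAAcAH//////9n/gAAAMAD//////8D/gAAAAMD//////8B/wAAAAMD//////8AfwAAAAMD//////8APwAAAAMD7/////84HwAAAAED7/////98GAAAAAGB7///4//8HAAAAADh7///4//4PAAAAADj5///4//4PD4AAADgZf//8f/wfH/AAABAHP//8P/gfP/gMAAADP//8H+AOP/g+AAAGH//+D8AH////AAAOH////8AB////AAAMD8P/99AAD///gAAIAAD/89wAAf//AAAAAD4/+dyAAP//AAAAAB8L/8AAAP//AAAHAB+P/8A+AH/+AAA/AB+H/8A/wD/+AAB/AB+AD9g/xB/8AAD/AB8B3/gfhg/8AAH/AA8H//AHg4f8AAH/AA4P/8+AAcH4AAH/AAQf/9/gAcB4AAH/gYIfD8fwAcA4AAH/gYIf/8="/>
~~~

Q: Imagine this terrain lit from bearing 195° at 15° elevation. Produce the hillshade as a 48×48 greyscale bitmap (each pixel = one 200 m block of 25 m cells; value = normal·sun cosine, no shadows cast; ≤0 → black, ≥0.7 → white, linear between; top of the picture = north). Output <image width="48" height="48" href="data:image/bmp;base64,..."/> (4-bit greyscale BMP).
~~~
<image width="48" height="48" href="data:image/bmp;base64,Qk32BAAAAAAAAHYAAAAoAAAAMAAAADAAAAABAAQAAAAAAIAEAAATCwAAEwsAABAAAAAAAAAAAAAAABEREQAiIiIAMzMzAERERABVVVUAZmZmAHd3dwCIiIgAmZmZAKqqqgC7u7sAzMzMAN3d3QDu7u4A////AP/f3Mus24YzMAGdhkACQxAFpQBHMjfNutzMmaqbynQjRWnceEA1MQATdSFWMjnKd3iEJId5mGQ0jN63i1V3UAEQJERUImy0M0ZBFIV3ZVVni9xFuleIdCRCBGUzRs2DMWYzRneZdmdmnNVImXd2ZlZ2ZSA2erhDIpZYl2rLqYZo3XGLdodDNGeYUACGRVQzNpZ4mHnLqnad/ROckzUzM1hiACdxE0YzaWZ2V4h3Zket6ieZUQATQzMAFHcxNHZHqVd2V3ZFMlmqlTdxACASIhAAASIjNFNpl0eKvKc1dpmHQhMAABIiAAAAAAAhAzNURFWLzcpmiIeGQhAAAAAAEREiERIgJUMQAKmZiZmrZWimVVEAAAAAADZUREQTdTEAAJmFRXi9dXqXdWUgAAAAAAV1MzEVVFVVVDIRNneZh4qXYjZkIAAAAAAkIAACJpq5dlMkd2V3h4mWQAFFRDMzMQAAAAAAN5zrl4ZXhmWJh6iHQyASNmZndjEAAAABR4rMuph1Vneaisp5q3QxNWZ3d2QQAzNFZ5qru6q6iZm6rMuK3HVERVZmZmVGVmnLqayVe5vf/ty4rd26piE1VFRVZVacus7t26hDSJm9/+uFi83JUAASRENGdmne///c3JQSQrqpzsq6dWiFAAAAEzJHdpzM3ey7uoYzMiNWiIregQAhAAAAFERmZ7y7qamHZoZVRAAAAANoQAAAAAACV4iGaKq6d3dmRWVDMwAAAAAAAAAAAAFIq6uoiKmWRmVmZWUjRUdQAAAAARAAABKLy6zcuZmFVkRWd3NHdKhAAQJAACIAABWrq97/25hlZkRWinSIU7cgI3piAAJDMji5m9/+uXZEVmZ4mmeFRnMSR8kwAAIzM4uoibu4RXdmZ4h4mXhkWRATSLMAAAITRpqId2VCE5qHd4h2iYdEdwASF0AAAAATaHZmdTISAnh2aJmImXU1QAEhBQAAARABR0NWZEVSFURVaJmauEMjAFUwEQADqnQQAkVmZ4lgOGNYmYiKkwAAAHdBEAAquYh0EWmYmqqHm7iJu6mYUAAASJhkMACKdVV4ZYu6qpruz+uqqqqoQhFYvHJFYgB3VURGd3mXiJzc39y8y5mZl4ve3AADZzIkVVVVVFVFiayq7szd/tqZq+/spAAASIcQI0VlQyEVeYmbyszd7duonf+3MAABNGcwABNVMQAER3aaqtzMqHiZrOx0AASIY0ZSAAEhAAAUarmonduph1VnZodjAErKZFZkIAAAAAJHqZlkvXaYeImFMyEgAFh0NXd3ZDEAAkaJchQVyQKJibuYZAAAABAAAlibuZdVVWiYUiM5oANZunRohxAAAAAAABNGiqiHZ5qoZVV5ABQjZCAVd1EAAAEAAAAAKZeHeryph3elABQgEUMRNkIQAAAnlzEjN6uprNupd6zAAAEjNFQhMQAAADNYq6qpdIy6u7qnfO/FUwAEVUIBEAAAAFiWNGiZlUiZl4l1re3Kl0EDdBABEAIRNWulAAV4lzRphXhlvNvpiGMjcgACICIBaQ=="/>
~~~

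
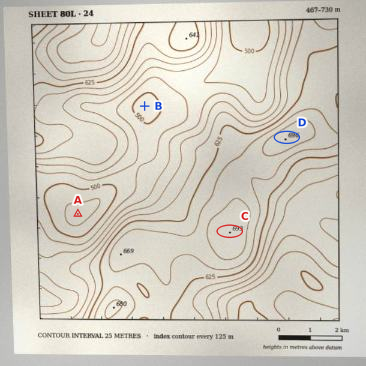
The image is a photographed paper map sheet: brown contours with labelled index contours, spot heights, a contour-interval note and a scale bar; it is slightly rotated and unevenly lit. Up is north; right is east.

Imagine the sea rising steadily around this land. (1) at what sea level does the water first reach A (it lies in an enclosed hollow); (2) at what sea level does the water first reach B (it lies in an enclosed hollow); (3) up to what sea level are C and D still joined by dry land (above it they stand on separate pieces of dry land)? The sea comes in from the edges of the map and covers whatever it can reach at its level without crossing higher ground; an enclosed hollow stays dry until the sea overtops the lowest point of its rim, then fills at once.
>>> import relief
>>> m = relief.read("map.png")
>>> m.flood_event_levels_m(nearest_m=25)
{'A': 500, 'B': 525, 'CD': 650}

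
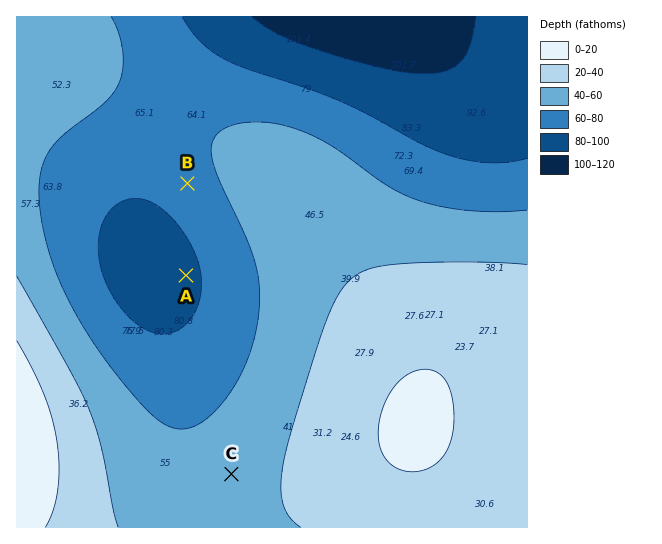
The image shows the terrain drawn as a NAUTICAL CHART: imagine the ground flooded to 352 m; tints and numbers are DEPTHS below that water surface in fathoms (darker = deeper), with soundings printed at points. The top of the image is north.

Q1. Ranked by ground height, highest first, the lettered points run C B A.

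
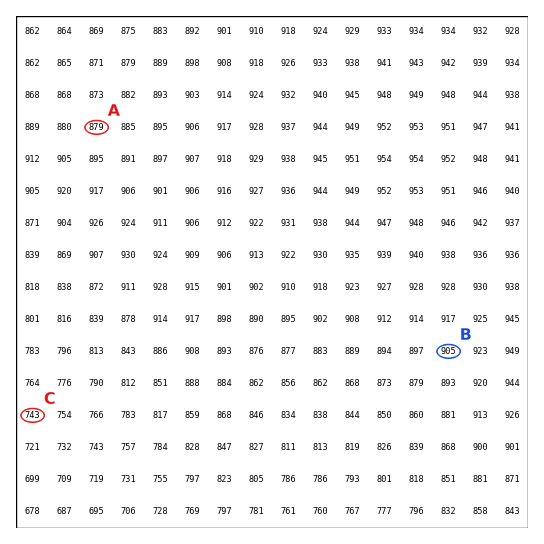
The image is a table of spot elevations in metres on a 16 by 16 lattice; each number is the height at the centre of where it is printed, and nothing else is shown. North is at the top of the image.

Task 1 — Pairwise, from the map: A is above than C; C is below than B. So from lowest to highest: C A B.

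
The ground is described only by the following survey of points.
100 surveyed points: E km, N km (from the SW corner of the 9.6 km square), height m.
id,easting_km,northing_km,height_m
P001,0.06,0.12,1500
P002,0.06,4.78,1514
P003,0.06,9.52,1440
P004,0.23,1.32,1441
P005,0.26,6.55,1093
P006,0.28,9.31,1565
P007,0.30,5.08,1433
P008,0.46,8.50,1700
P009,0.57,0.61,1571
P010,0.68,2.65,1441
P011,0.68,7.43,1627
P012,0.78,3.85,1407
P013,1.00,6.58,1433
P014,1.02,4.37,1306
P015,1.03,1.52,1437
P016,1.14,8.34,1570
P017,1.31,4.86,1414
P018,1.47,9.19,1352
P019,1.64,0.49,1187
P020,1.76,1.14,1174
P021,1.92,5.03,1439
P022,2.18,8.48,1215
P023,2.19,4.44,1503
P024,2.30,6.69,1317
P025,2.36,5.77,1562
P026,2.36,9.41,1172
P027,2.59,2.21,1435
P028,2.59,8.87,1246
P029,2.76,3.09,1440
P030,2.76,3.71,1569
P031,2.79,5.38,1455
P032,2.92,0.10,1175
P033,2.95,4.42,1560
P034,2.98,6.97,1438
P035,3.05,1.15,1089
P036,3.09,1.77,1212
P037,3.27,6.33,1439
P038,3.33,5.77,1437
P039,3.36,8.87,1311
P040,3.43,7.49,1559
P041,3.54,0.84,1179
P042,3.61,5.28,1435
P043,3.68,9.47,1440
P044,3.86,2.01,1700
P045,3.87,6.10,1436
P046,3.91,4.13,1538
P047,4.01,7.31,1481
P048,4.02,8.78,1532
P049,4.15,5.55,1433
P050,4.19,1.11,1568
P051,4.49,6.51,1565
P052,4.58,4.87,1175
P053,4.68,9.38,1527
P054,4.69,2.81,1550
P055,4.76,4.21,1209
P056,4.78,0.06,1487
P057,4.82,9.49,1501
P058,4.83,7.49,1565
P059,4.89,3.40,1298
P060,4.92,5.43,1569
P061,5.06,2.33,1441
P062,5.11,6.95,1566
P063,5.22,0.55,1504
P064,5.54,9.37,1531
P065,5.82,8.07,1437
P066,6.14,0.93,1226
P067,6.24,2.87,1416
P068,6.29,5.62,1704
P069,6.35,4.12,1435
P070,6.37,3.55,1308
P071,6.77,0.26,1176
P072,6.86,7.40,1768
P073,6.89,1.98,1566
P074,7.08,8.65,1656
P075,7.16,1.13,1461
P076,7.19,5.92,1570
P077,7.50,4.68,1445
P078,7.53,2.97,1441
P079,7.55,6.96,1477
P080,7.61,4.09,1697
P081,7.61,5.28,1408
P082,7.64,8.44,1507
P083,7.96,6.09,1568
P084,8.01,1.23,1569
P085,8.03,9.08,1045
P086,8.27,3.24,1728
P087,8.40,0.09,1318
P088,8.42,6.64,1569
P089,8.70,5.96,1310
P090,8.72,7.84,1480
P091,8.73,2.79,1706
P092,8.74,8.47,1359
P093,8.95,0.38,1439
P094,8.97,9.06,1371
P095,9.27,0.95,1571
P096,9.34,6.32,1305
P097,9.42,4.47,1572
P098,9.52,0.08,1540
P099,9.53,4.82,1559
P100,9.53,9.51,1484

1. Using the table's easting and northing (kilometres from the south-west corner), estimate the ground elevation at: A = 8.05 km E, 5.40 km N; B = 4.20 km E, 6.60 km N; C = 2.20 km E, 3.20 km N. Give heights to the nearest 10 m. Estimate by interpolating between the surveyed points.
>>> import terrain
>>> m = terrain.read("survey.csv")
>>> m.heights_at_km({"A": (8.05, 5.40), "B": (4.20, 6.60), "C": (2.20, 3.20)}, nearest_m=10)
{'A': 1430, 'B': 1570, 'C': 1440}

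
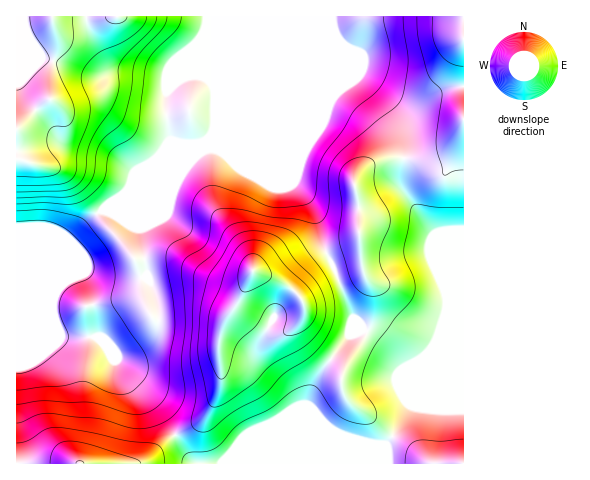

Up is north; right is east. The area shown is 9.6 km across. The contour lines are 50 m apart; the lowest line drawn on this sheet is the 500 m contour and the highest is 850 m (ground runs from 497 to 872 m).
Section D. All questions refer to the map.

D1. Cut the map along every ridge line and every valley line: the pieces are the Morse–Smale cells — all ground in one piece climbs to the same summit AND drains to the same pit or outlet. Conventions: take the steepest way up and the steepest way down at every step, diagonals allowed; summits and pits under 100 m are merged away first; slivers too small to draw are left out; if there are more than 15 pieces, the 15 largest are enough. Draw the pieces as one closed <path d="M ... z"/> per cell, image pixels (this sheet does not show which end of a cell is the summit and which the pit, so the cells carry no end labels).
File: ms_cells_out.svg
<path d="M211 149l-8 1-71 30-10 16-30 21-23 23-28 12-25 25 0 59 80 1 34 42 27 27 32 52 7 6 267 0 1-86-38 0-23-10-13-18-13-13-12-6-11-11-20-51-10-21-9-35-11-18-16-13z"/><path d="M463 16l-250 0 0 114-10 12-56 23-13 14 69-29 8-1 82 35 11 11 11 18 9 35 10 21 20 51 11 11 13 7 14 13 11 17 23 10 37 0z"/><path d="M211 16l-195 1 1 259 24-24 28-12 23-23 30-21 5-6 3-8 17-17 52-21 12-10 3-9z"/><path d="M96 337l-80 0 0 126 179 1-11-13-27-45-27-27z"/>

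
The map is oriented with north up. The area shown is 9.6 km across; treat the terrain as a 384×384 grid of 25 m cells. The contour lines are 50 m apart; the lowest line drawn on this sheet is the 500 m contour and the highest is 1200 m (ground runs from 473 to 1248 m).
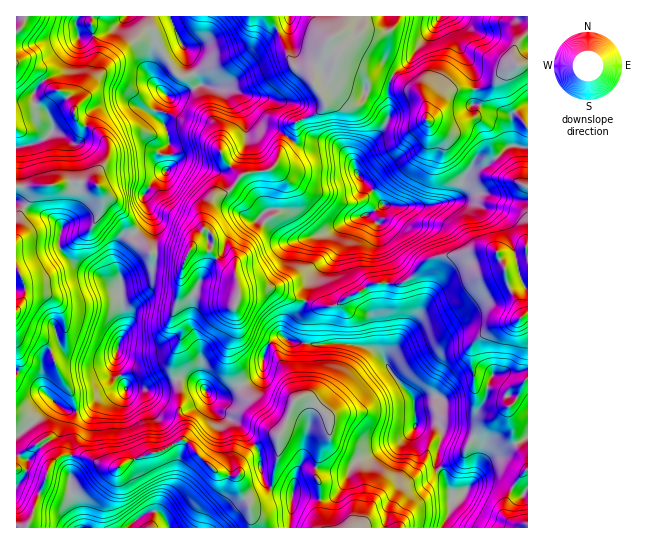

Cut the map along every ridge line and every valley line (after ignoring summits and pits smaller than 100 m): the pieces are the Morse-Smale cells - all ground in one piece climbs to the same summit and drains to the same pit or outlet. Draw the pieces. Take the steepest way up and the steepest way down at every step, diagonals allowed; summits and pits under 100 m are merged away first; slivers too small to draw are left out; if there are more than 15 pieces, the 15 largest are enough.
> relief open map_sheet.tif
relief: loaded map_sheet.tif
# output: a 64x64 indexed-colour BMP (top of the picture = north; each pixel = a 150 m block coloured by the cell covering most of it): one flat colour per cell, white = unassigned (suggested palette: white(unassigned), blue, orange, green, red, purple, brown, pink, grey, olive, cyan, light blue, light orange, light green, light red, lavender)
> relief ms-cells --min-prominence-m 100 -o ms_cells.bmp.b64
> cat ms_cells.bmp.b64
<image width="64" height="64" href="data:image/bmp;base64,Qk12CAAAAAAAAHYAAAAoAAAAQAAAAEAAAAABAAQAAAAAAAAIAAATCwAAEwsAABAAAAAAAAAA////ALR3HwAOf/8ALKAsACgn1gC9Z5QAS1aMAMJ34wB/f38AIr28AM++FwDox64AeLv/AIrfmACWmP8A1bDFALmZmZmZmZkAAAmZmZmZn/////8iIiIiIiIiIAAAAAAAu5mZmZmZmZkAmZmZmZmf/////yIiIiIiIiIiAAAAAAC7mZmZmZmZmZmZmZmZmZ//////IiIiIiIiIiIAAAAAALu5mZmZmZmZmZmZmZmZkP////8iIiIiIiIiIiAAAAAAu7mZmZmZmZmZmZmZmZkAD////yIiIiIiIiIiAAAAAAC7uZmZmZmZmZmZmZmZmQAA////IiIiIiIiIiIAAAAAALu7mZmZmZmZmZmZmZmQAAD///IiIiIiIiIiIgAAAAAAu7uZmZmZmZmZmZmZkAAAAP//8iIiIiIiIiIgAAAAAAC7u7mZmbu7uZmZmZAAAAAAD///IiIiIiIiIiAAADAAALu7u7u7u7u7u5mZAAAAAAAP//8iIiIiIiIiIAAAMzAAu7u7u7u7u7u7u5kAAAAAAA///yIiIiIiIiIgAAAzMwC7u7u7u7u7u7u7sAAAAAAAD///8iIiIiIiIiAAMzMzABu7u7u7u7u7u7uwAAAAAAAv///yIiIiIiIiIzMzMzMAERu7u7u7u7u7u7AAAAAAAiL///IiIiIiIjMzMzMzMwARG7u7u7u7u7u7AAAAAAACIv//8iIiIiIiMzMzMzMzABERsRERu7u7u7sAAAAAACIiL/IiIiIiIiIzMzMzMzMAEREREREbu7u7uwAAAAACIiIiIiIiIiIiIzMzMzMzMAARERERERER3du7AA7u7iIiIiIiIiIiIiIjMzMzMzAAABERERERER3d3d0A7u7uACIiIiIiIiIiIjMzMzMwAAAAERERERERHd3d3e7u7u4AAiIiIiIiIiIjMzMzMzAAAAAREREREREd3d3d7u7u4AACIiIiIiIiIjMzMzMzMAAAABERERERER3d3d3u7u7gAAIiIiIiIiIiMzMzMzMwAAAAERERERERHd3d3e7u7uAAAiIiIiIiIjMzMzMzMzAAAAAREREREREd3d3d7u7u4AAAIjMzMzMzMzMzMzMzMwAAABERERERERHd3d3e7u7gAAAAMzMzMzMzMzMzMzMzMAAAEREREREREd3d3e7u7uAAAAAzMzMzMzMzMzMzMzMzMAAREREREREd3d3d7u7u4AAAAAMzMzMzMzMzMzMzMzMzMBERERERER3d3d3u7u7gAAAAADMzMzMzMzMzMzMzMzMwERERERERHd3d3e7u7u4AAAAAZmZjMzMzMzMzMzMzMzAREREREREd3d3d7u7u7gAABVVmZmZjMzMzMzMzMzMzABERERERER3d3d3e7u7uVVVVVVZmZmZjMzMzMzMzMzAAERERERERHd3d3d7u7uVVVVVVVmZmZmZmZjMzMzMzMAAREREREREd3d3d3u7uVVVVVVVVZmZmZmZmMzMzMzMwABEREREREd3d3d3e7uVVVVVVVVVWZmZmZmZmMzMzMzZmERERERER3d3Xd3fuVVVVVVVVVVVmZmZmZmZmZmMzZmYREREREREd3Xd3dwAFVVVVVVVVVWZmZmZmZmZmZmZmZhERERERERHXd3d3cAVVVVVVVVVVVmZmZmZmZmZmZmZmEREREREREYh3d3d3VVVVVVVVVVVWZmZmZmZmZmZmZmYRERERERERiHd3d3dVVVVVVVVVVVVmZmZmZmZmZmZmZhERERERERiIh3d3d1VVVVVVVVVVVVVmZmZmZmZmZmZmERERERERiIh3d3d3VVVVVVVVVVVVVVVERERGZmZmZmYRERERERiIiHd3d3d1VVVVVVVVVVVVVERERERGZmZmZhERERERGIiIh3d3d3d1VVVVVVVVVVVERERERERmZmZmERERERGIiIiHd3d3d3dVVVVVVVVVVERERERERGZmZmYREREREYiIiIh3d3d3d3dVVVVVVVVURERERERERmZmZhERERERGIiIiHd3d3d3d3dVVVVVVURERERERERERmZmEREREREYiIiId3d3d3d3d3VVVVVVREREREREREREZmYRERERERiIiIiHd3d3d3d3d1VVVURERERERERERERGZgABERERGIiIiId3d3d3d3d3xEREREREREREREREREREAAARERGIiIiIh3d3d3d3d3zEREREREREREREREREREQAABERiIiIiIh3d3d3d3d8zMREREREREREREAARERERAAAERiIiIiIiHd3d3d3d8zMzMRERERERERKAAAERERAAAERGIiIiIiId3d3d3d8zMzMzEREREREREoAAABERAAAEREYiIiIiIh3d3d3d3zMzMzMREAERERESqAAAEREAAAREYiIiIiIiHd3d3d3zMzMzMxEAABERESqqgAABEAAAAGIiIiIiIiId3d8zMzMzMzMwAAAAEREqqqqqqqqQAAAAAiIiIiIiIh3d8zMzMzMzMzAAAAAREqqqqqqqqpAAAAAAIiIiIiIiHd3zMzMzMzMwAAAAKqqqqqqqqqqqqoAAAAACIiIiIiIh3fMzMzMzMwAAACqqqqqqqqqqqqqqgAAAAAIiIiIiIiIjMzMzMzMzAAAAKqqqqqqqqqqqqqqAAAAAACIiIiIiIiMzMzMzMzAAAAAqqqqqqqqqqqqqqqgAAAAAAiIiIiIiMzMzMzMzMAAAAAAqqqqqqqqqqqqqqAAAAAAAACIiIiIzMzMzMzMAAAAAAAAAAqqqqqqqqqqqgAAAAAAAAiIiIzMzMzMzMwAAAAAAAAAAKqqqqqqqqqq"/>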